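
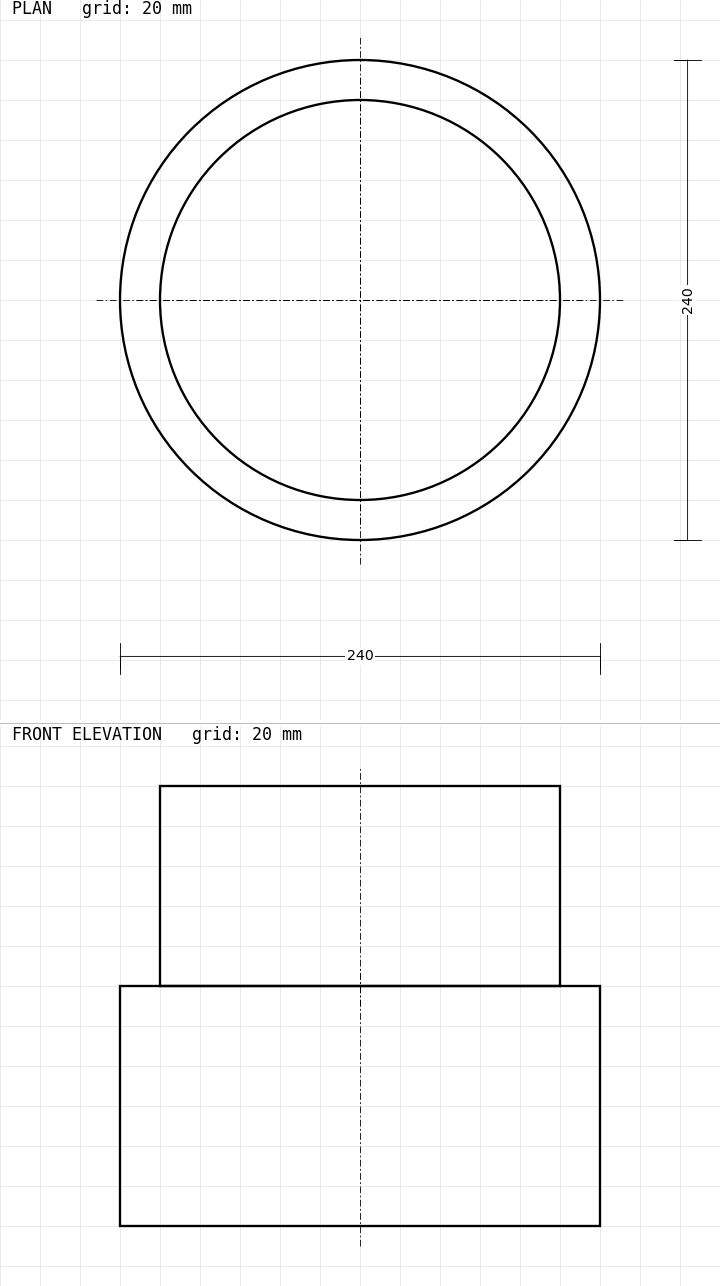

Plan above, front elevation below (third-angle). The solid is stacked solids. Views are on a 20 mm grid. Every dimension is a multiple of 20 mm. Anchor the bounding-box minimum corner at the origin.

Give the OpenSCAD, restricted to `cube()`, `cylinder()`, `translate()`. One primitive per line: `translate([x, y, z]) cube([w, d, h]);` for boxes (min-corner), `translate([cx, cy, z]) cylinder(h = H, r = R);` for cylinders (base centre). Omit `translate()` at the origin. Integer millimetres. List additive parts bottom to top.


translate([120, 120, 0]) cylinder(h = 120, r = 120);
translate([120, 120, 120]) cylinder(h = 100, r = 100);


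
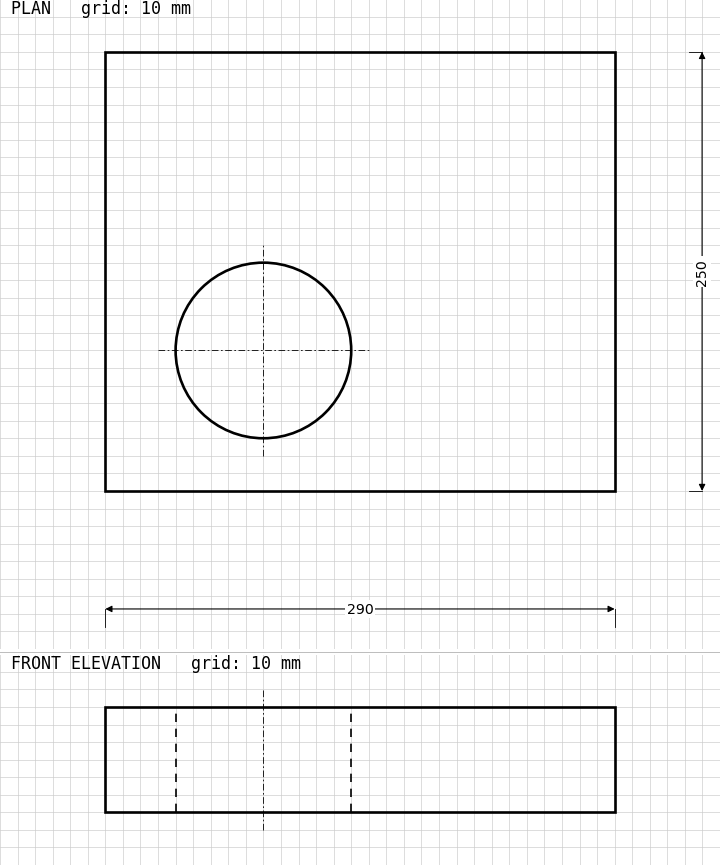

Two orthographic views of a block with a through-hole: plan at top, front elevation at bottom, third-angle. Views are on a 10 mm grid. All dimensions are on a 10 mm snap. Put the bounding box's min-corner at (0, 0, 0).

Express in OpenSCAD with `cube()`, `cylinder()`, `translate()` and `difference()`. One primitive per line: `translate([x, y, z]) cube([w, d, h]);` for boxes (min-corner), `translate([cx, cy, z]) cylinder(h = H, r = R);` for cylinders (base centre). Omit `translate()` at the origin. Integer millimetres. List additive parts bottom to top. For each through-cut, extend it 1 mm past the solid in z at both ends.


difference() {
  cube([290, 250, 60]);
  translate([90, 80, -1]) cylinder(h = 62, r = 50);
}


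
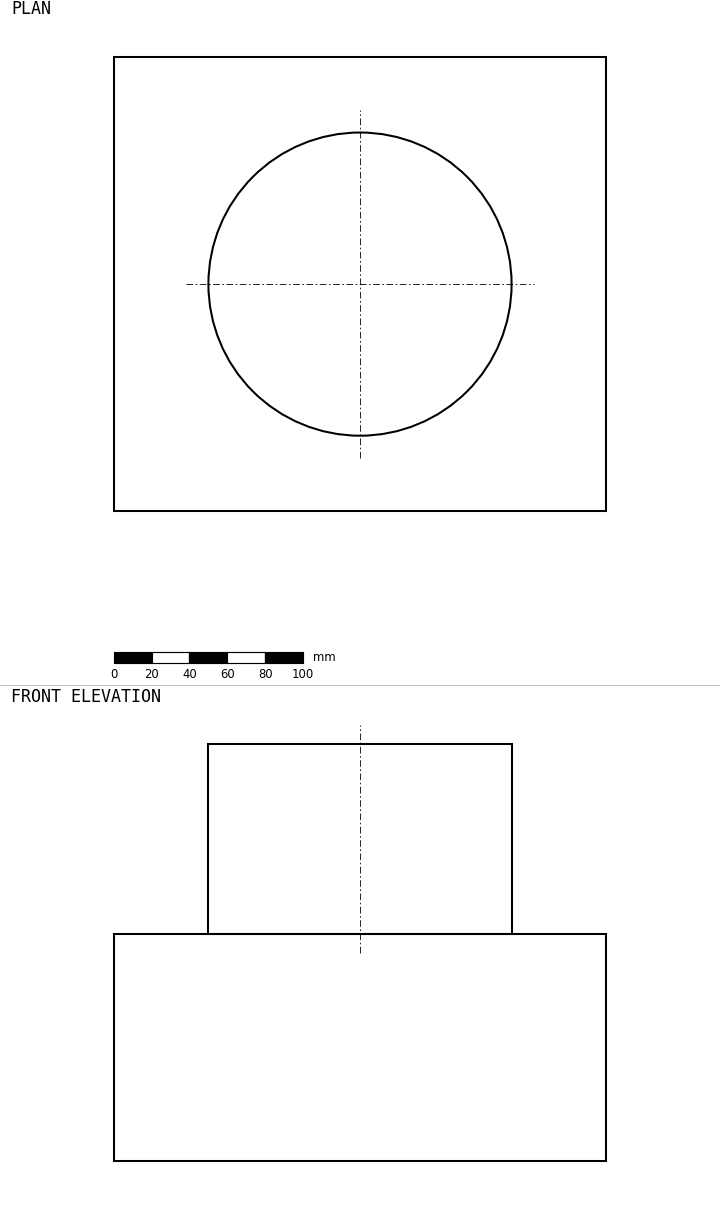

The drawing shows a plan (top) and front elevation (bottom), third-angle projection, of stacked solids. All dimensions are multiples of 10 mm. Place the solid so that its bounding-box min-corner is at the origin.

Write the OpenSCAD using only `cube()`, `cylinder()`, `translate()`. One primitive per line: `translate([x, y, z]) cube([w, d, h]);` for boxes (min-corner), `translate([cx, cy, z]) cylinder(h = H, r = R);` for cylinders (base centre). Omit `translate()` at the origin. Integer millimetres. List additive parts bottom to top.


cube([260, 240, 120]);
translate([130, 120, 120]) cylinder(h = 100, r = 80);


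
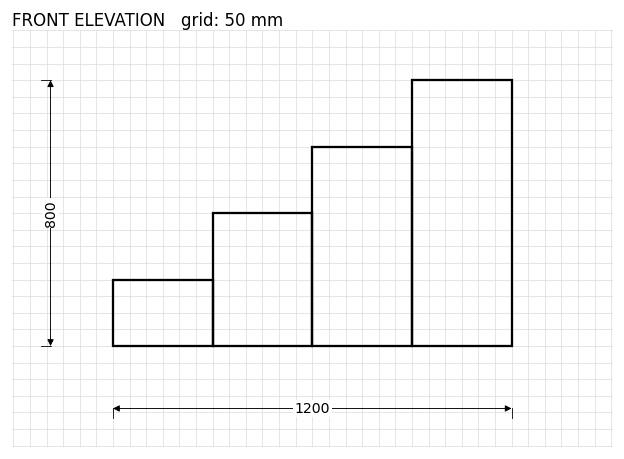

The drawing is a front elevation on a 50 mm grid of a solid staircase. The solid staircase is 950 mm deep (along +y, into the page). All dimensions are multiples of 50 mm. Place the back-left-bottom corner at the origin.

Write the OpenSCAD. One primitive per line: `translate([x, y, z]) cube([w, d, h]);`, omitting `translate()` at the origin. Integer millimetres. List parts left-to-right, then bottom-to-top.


cube([300, 950, 200]);
translate([300, 0, 0]) cube([300, 950, 400]);
translate([600, 0, 0]) cube([300, 950, 600]);
translate([900, 0, 0]) cube([300, 950, 800]);


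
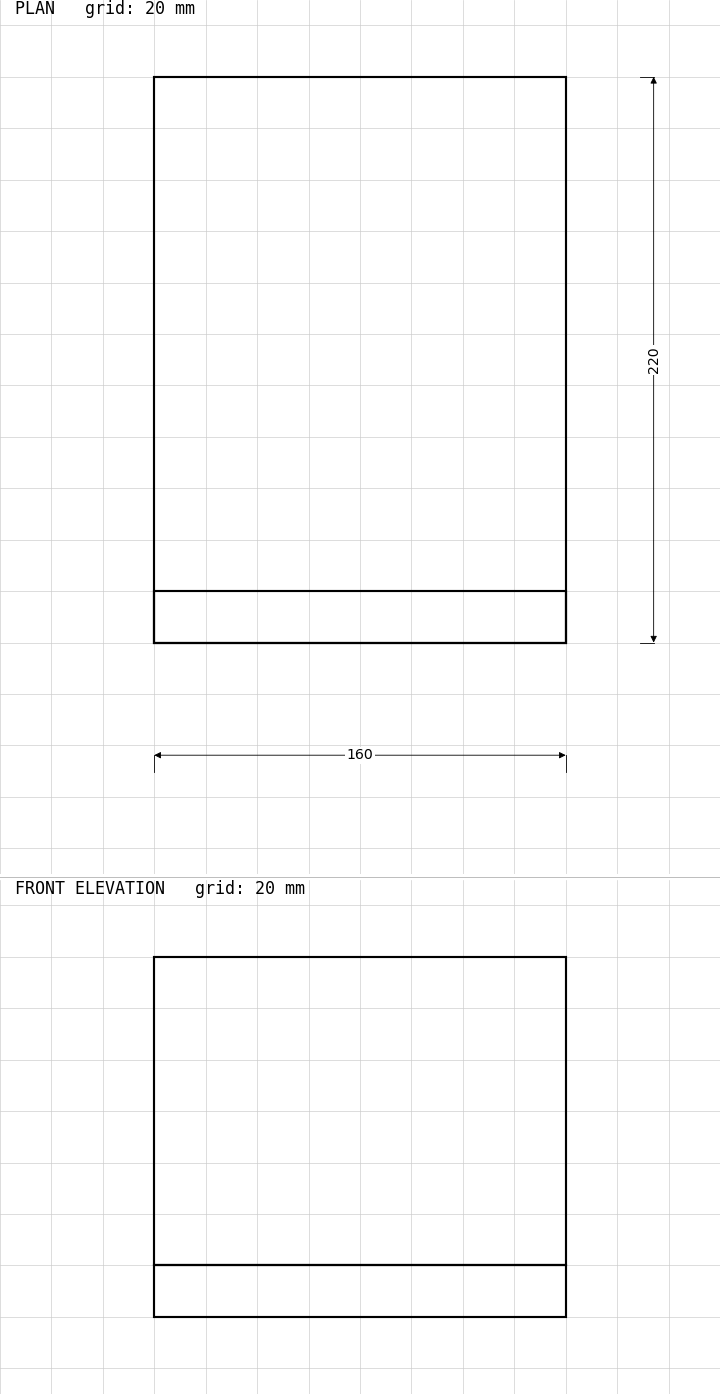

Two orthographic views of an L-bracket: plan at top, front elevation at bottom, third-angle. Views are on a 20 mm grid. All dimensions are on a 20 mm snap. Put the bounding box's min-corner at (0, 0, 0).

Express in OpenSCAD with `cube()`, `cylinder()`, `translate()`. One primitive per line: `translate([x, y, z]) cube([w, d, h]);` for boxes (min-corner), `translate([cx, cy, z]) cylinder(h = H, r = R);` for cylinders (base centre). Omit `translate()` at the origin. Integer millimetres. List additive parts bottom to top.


cube([160, 220, 20]);
translate([0, 0, 20]) cube([160, 20, 120]);


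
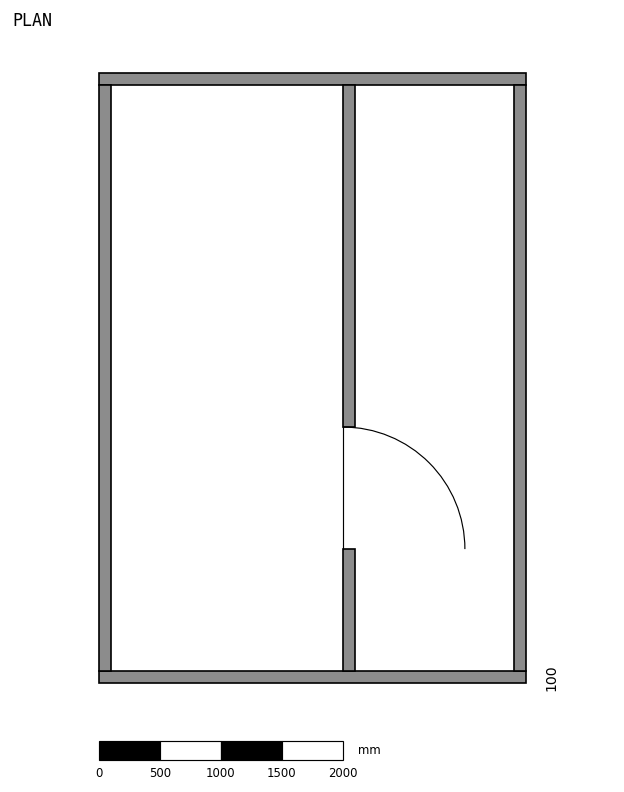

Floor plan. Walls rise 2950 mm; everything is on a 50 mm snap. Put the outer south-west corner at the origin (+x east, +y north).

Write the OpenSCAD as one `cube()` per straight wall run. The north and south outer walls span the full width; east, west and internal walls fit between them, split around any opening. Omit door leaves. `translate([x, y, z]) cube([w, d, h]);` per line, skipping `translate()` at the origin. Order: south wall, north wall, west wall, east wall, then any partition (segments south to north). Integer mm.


cube([3500, 100, 2950]);
translate([0, 4900, 0]) cube([3500, 100, 2950]);
translate([0, 100, 0]) cube([100, 4800, 2950]);
translate([3400, 100, 0]) cube([100, 4800, 2950]);
translate([2000, 100, 0]) cube([100, 1000, 2950]);
translate([2000, 2100, 0]) cube([100, 2800, 2950]);


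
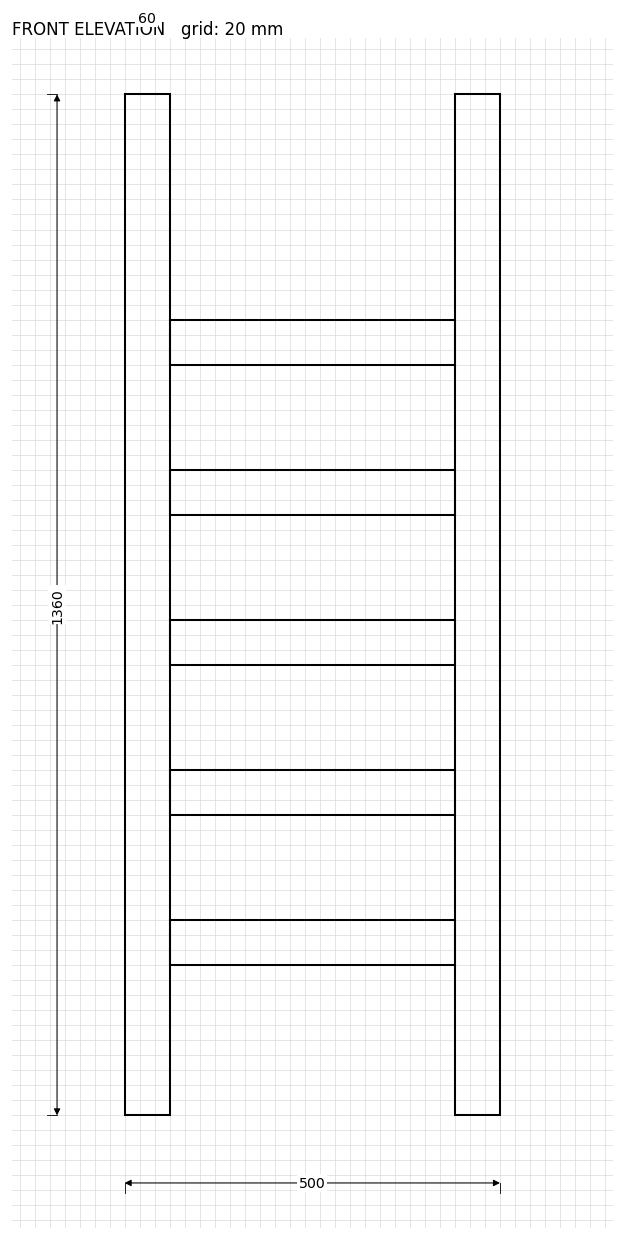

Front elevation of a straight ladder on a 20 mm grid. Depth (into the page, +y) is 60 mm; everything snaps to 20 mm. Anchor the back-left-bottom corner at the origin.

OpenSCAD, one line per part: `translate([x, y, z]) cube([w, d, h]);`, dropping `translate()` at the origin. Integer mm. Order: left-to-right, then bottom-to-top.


cube([60, 60, 1360]);
translate([60, 0, 200]) cube([380, 60, 60]);
translate([60, 0, 400]) cube([380, 60, 60]);
translate([60, 0, 600]) cube([380, 60, 60]);
translate([60, 0, 800]) cube([380, 60, 60]);
translate([60, 0, 1000]) cube([380, 60, 60]);
translate([440, 0, 0]) cube([60, 60, 1360]);


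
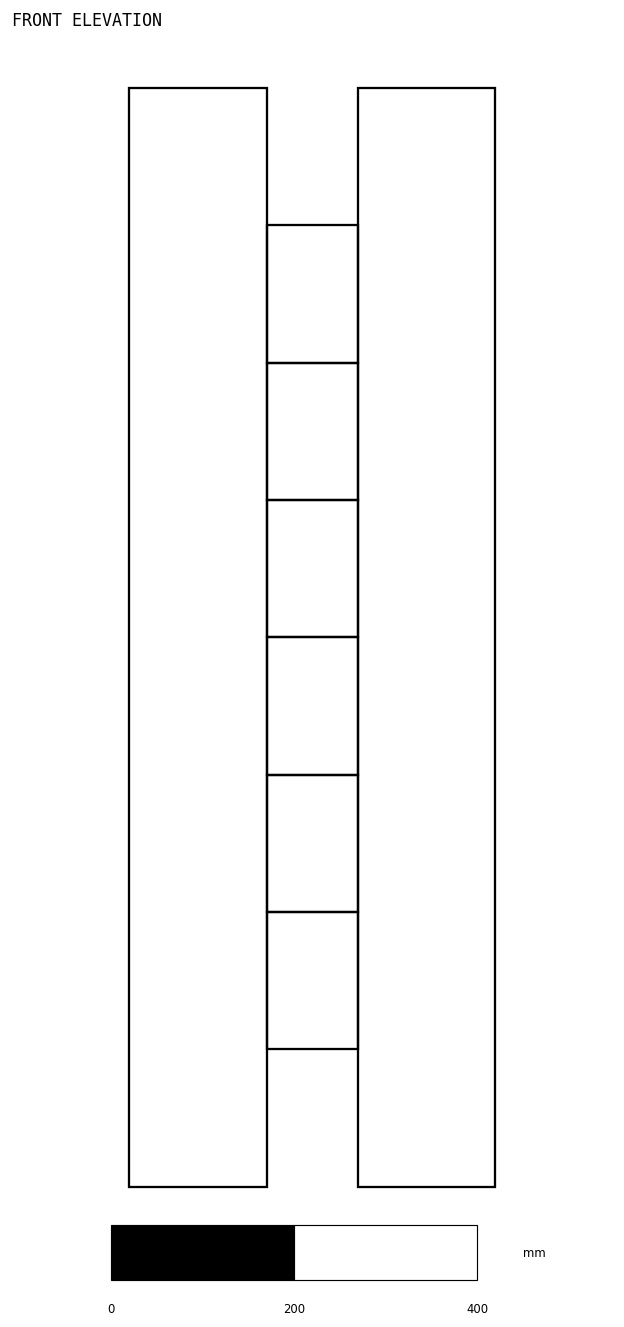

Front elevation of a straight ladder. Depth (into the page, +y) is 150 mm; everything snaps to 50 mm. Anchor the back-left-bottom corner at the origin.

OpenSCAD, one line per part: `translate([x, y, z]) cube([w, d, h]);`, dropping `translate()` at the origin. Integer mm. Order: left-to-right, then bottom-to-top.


cube([150, 150, 1200]);
translate([150, 0, 150]) cube([100, 150, 150]);
translate([150, 0, 300]) cube([100, 150, 150]);
translate([150, 0, 450]) cube([100, 150, 150]);
translate([150, 0, 600]) cube([100, 150, 150]);
translate([150, 0, 750]) cube([100, 150, 150]);
translate([150, 0, 900]) cube([100, 150, 150]);
translate([250, 0, 0]) cube([150, 150, 1200]);


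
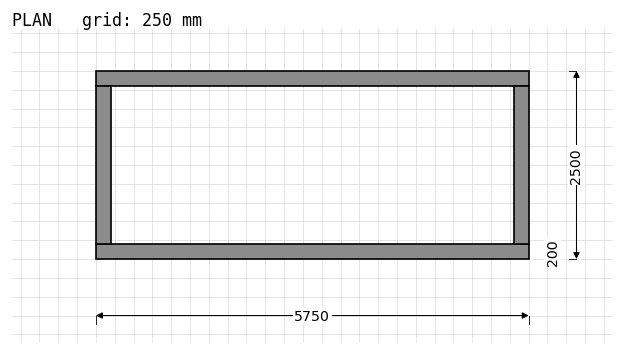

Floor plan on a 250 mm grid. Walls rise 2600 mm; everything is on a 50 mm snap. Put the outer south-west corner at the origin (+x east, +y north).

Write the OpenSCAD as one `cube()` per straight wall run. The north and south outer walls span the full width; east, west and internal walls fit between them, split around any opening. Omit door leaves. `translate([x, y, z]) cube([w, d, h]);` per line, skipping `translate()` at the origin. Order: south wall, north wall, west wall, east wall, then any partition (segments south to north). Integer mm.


cube([5750, 200, 2600]);
translate([0, 2300, 0]) cube([5750, 200, 2600]);
translate([0, 200, 0]) cube([200, 2100, 2600]);
translate([5550, 200, 0]) cube([200, 2100, 2600]);


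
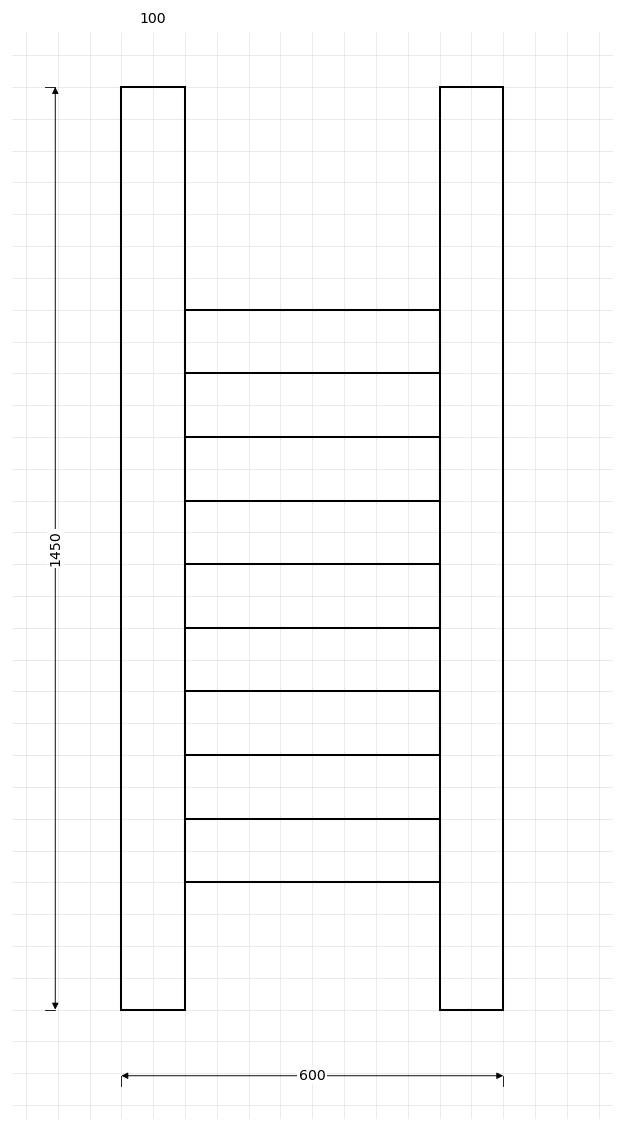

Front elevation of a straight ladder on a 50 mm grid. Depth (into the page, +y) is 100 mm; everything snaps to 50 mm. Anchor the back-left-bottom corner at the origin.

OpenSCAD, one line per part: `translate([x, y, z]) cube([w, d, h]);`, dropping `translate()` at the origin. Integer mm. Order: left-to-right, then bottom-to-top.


cube([100, 100, 1450]);
translate([100, 0, 200]) cube([400, 100, 100]);
translate([100, 0, 400]) cube([400, 100, 100]);
translate([100, 0, 600]) cube([400, 100, 100]);
translate([100, 0, 800]) cube([400, 100, 100]);
translate([100, 0, 1000]) cube([400, 100, 100]);
translate([500, 0, 0]) cube([100, 100, 1450]);


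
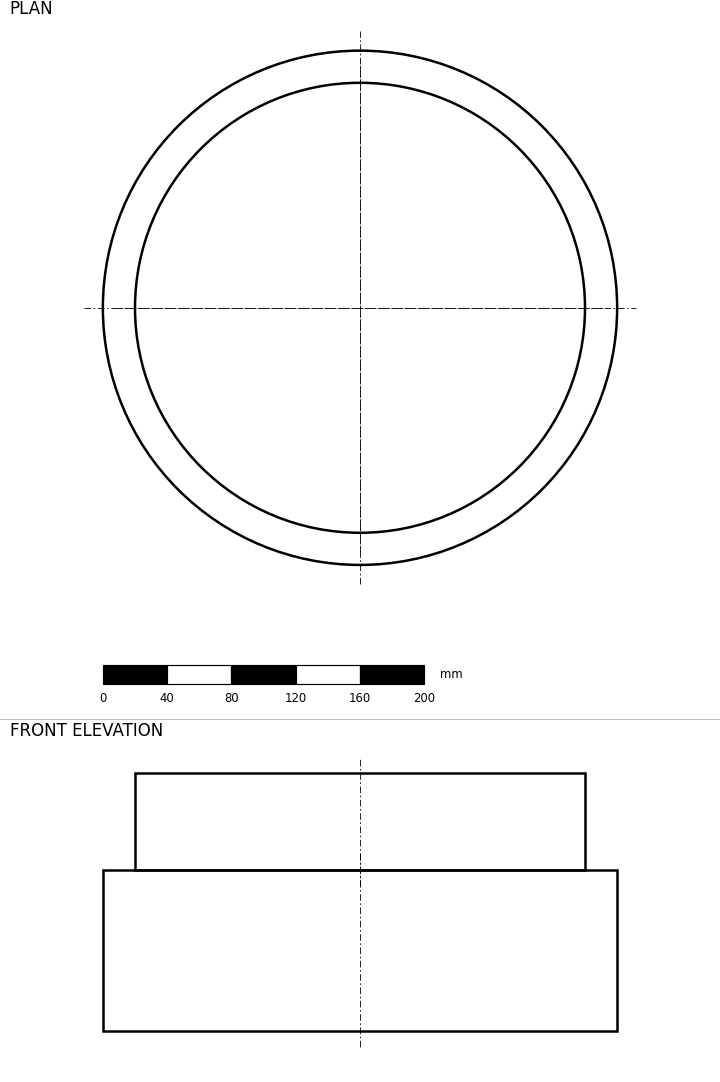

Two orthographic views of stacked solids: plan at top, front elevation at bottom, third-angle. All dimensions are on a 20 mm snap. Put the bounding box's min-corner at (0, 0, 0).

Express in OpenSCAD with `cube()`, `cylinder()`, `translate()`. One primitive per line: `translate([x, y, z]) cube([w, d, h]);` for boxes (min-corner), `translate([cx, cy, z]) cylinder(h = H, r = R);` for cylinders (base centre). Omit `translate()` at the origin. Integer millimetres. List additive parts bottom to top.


translate([160, 160, 0]) cylinder(h = 100, r = 160);
translate([160, 160, 100]) cylinder(h = 60, r = 140);


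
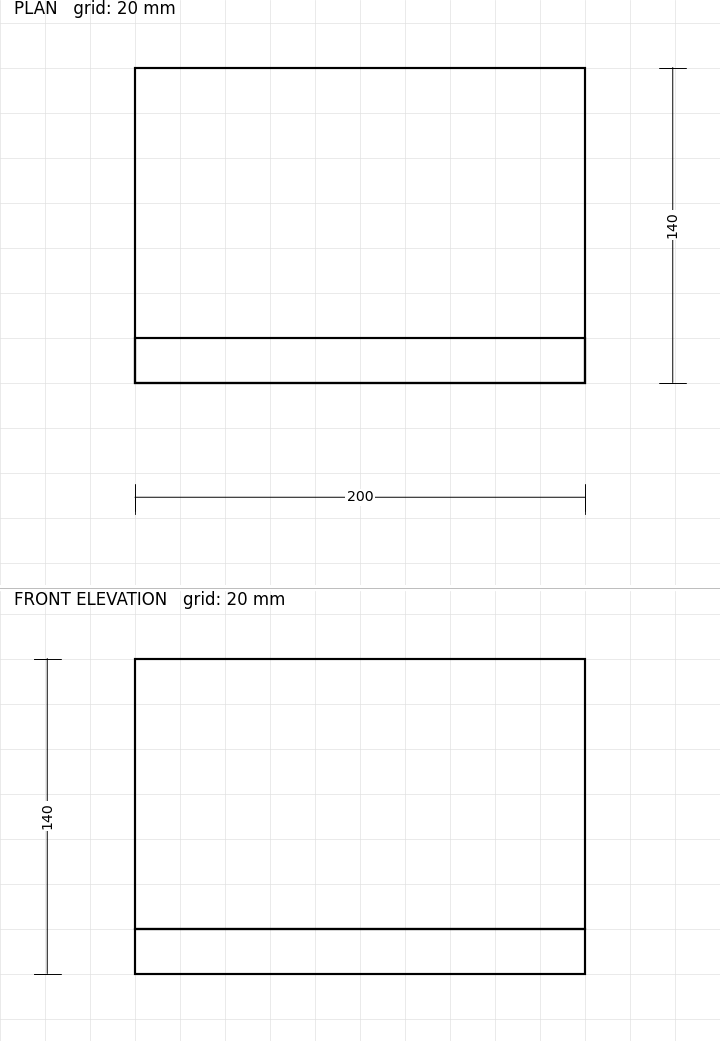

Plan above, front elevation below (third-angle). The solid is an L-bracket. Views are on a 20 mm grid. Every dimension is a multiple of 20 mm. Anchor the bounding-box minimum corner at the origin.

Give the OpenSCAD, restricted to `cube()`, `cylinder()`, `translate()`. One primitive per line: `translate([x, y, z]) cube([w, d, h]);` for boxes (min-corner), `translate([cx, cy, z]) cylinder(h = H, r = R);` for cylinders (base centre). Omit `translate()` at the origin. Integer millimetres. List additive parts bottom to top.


cube([200, 140, 20]);
translate([0, 0, 20]) cube([200, 20, 120]);


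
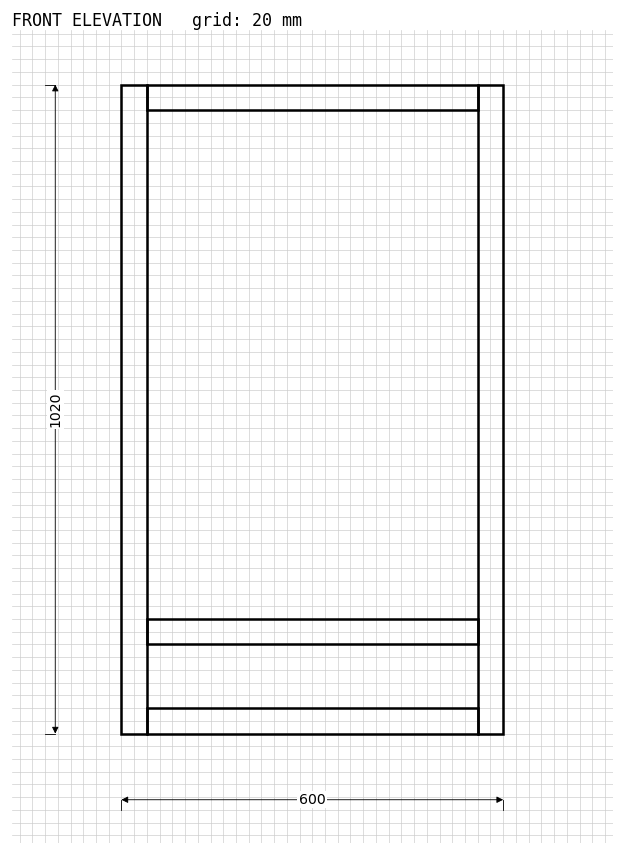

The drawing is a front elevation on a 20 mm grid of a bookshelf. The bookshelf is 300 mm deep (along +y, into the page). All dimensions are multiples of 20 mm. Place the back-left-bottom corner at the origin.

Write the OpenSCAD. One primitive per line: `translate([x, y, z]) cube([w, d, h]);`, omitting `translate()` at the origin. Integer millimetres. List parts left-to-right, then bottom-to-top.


cube([40, 300, 1020]);
translate([40, 0, 0]) cube([520, 300, 40]);
translate([40, 0, 140]) cube([520, 300, 40]);
translate([40, 0, 980]) cube([520, 300, 40]);
translate([560, 0, 0]) cube([40, 300, 1020]);


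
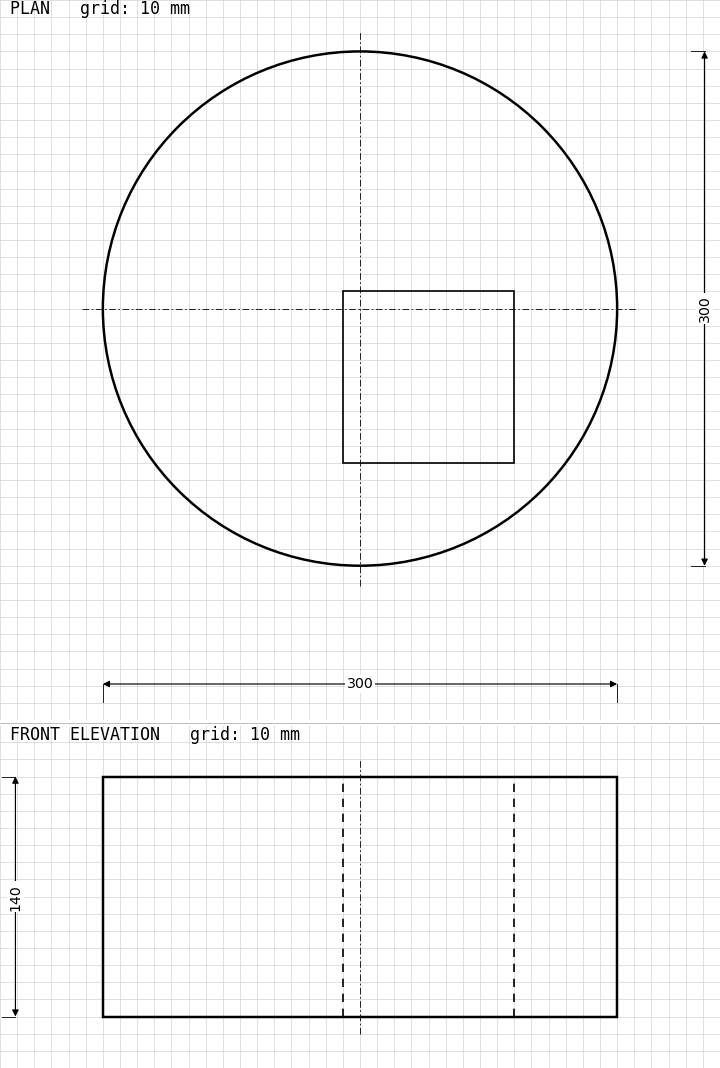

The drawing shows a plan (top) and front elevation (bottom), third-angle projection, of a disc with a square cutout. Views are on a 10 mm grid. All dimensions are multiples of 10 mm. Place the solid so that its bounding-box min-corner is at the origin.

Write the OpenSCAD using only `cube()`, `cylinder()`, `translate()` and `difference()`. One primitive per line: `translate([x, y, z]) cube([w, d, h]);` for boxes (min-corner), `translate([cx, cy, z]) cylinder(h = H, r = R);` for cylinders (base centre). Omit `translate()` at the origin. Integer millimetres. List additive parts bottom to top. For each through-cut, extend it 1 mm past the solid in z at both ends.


difference() {
  translate([150, 150, 0]) cylinder(h = 140, r = 150);
  translate([140, 60, -1]) cube([100, 100, 142]);
}


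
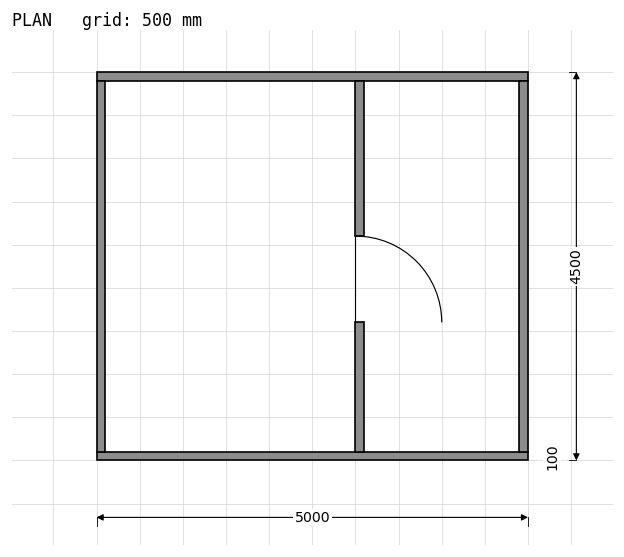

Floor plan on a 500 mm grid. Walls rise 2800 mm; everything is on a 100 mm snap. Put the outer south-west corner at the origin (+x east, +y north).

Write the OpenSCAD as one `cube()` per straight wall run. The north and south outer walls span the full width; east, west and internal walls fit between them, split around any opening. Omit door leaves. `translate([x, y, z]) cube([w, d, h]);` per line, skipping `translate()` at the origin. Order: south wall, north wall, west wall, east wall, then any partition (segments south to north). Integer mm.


cube([5000, 100, 2800]);
translate([0, 4400, 0]) cube([5000, 100, 2800]);
translate([0, 100, 0]) cube([100, 4300, 2800]);
translate([4900, 100, 0]) cube([100, 4300, 2800]);
translate([3000, 100, 0]) cube([100, 1500, 2800]);
translate([3000, 2600, 0]) cube([100, 1800, 2800]);


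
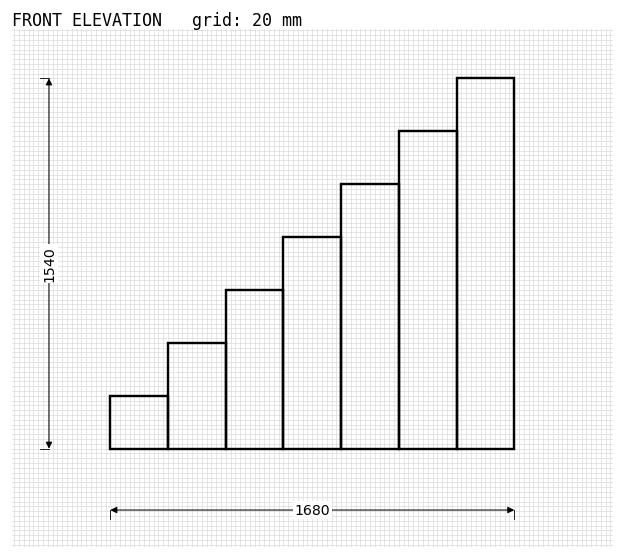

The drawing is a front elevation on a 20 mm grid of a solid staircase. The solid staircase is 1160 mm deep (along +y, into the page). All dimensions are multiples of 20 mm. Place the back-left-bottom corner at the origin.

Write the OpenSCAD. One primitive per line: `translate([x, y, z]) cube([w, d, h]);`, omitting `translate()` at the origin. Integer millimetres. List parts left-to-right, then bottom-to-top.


cube([240, 1160, 220]);
translate([240, 0, 0]) cube([240, 1160, 440]);
translate([480, 0, 0]) cube([240, 1160, 660]);
translate([720, 0, 0]) cube([240, 1160, 880]);
translate([960, 0, 0]) cube([240, 1160, 1100]);
translate([1200, 0, 0]) cube([240, 1160, 1320]);
translate([1440, 0, 0]) cube([240, 1160, 1540]);


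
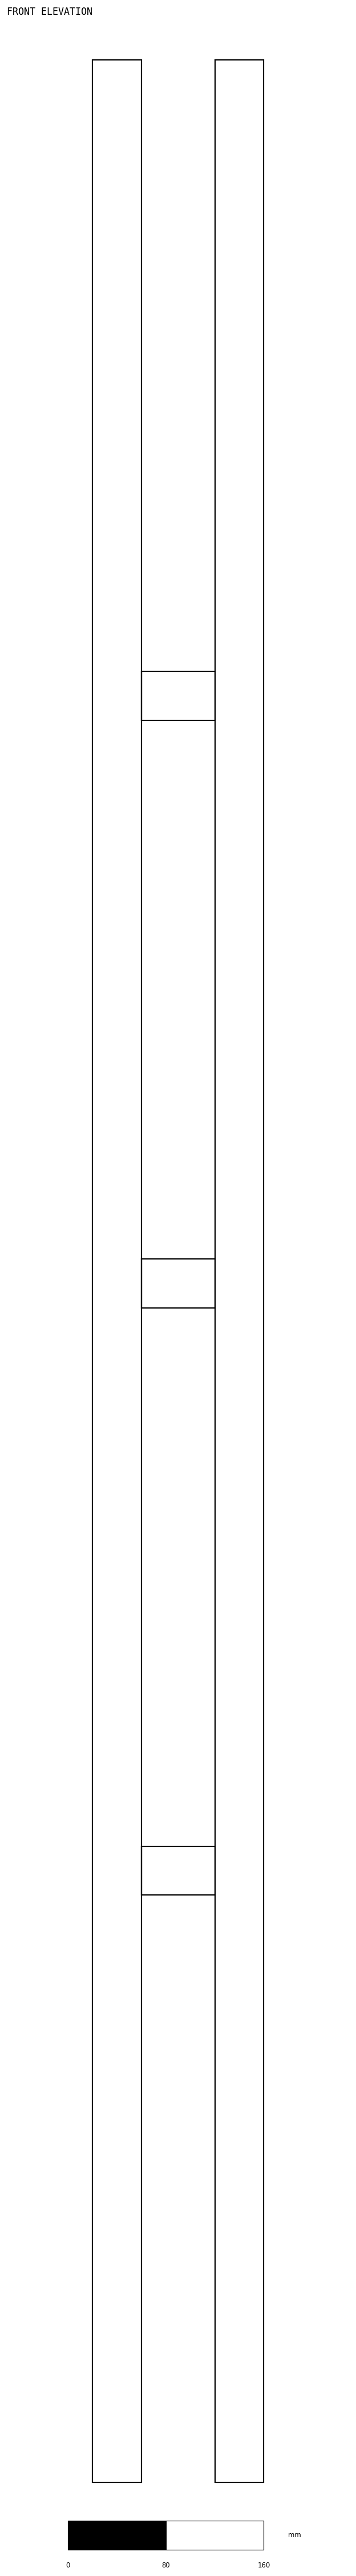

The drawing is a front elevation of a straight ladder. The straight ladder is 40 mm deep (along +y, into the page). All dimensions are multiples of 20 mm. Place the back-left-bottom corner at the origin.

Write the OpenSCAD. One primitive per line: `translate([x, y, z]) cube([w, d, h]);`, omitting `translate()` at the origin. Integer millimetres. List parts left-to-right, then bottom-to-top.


cube([40, 40, 1980]);
translate([40, 0, 480]) cube([60, 40, 40]);
translate([40, 0, 960]) cube([60, 40, 40]);
translate([40, 0, 1440]) cube([60, 40, 40]);
translate([100, 0, 0]) cube([40, 40, 1980]);


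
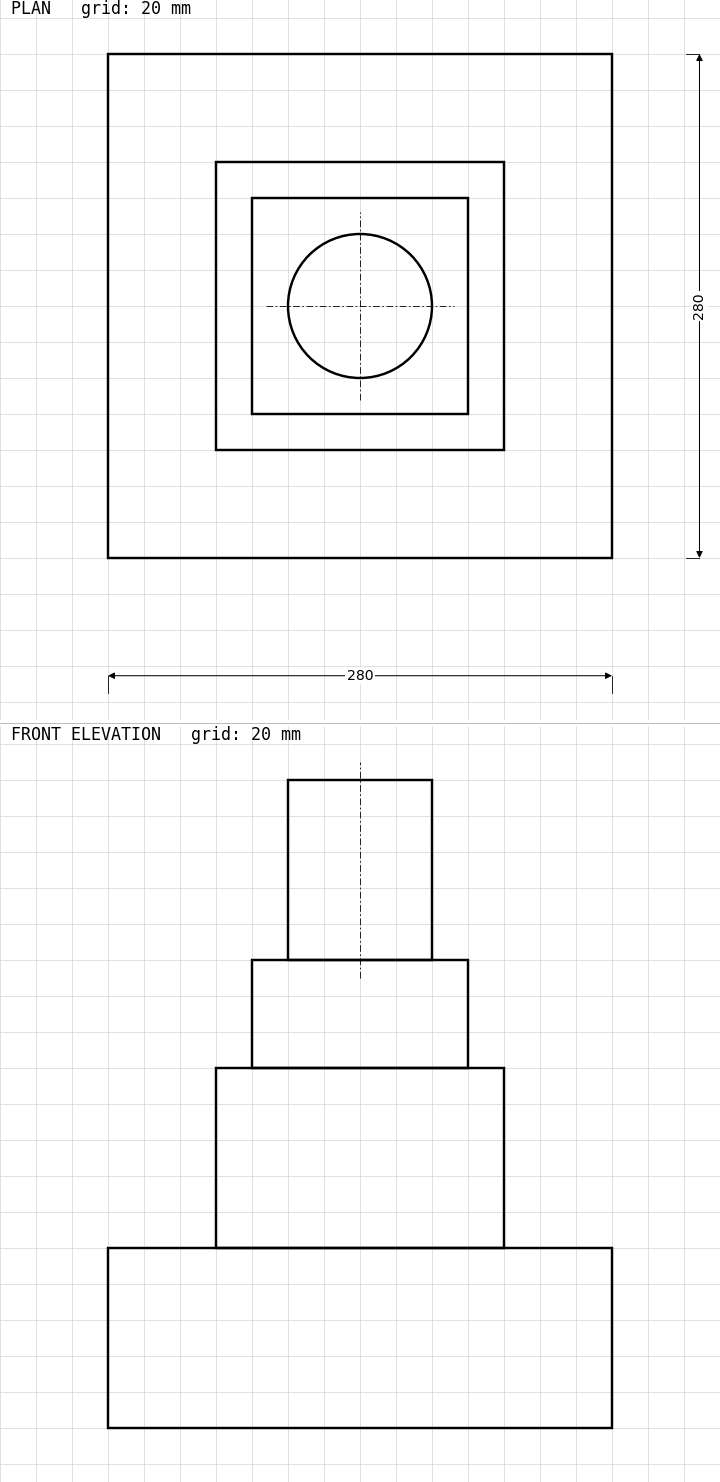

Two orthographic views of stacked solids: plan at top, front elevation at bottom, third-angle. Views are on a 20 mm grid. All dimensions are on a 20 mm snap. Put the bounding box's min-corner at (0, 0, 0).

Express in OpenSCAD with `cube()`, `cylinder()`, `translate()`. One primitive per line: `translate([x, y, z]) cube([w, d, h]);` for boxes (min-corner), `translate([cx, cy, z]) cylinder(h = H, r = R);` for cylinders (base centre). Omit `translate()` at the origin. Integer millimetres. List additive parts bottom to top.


cube([280, 280, 100]);
translate([60, 60, 100]) cube([160, 160, 100]);
translate([80, 80, 200]) cube([120, 120, 60]);
translate([140, 140, 260]) cylinder(h = 100, r = 40);


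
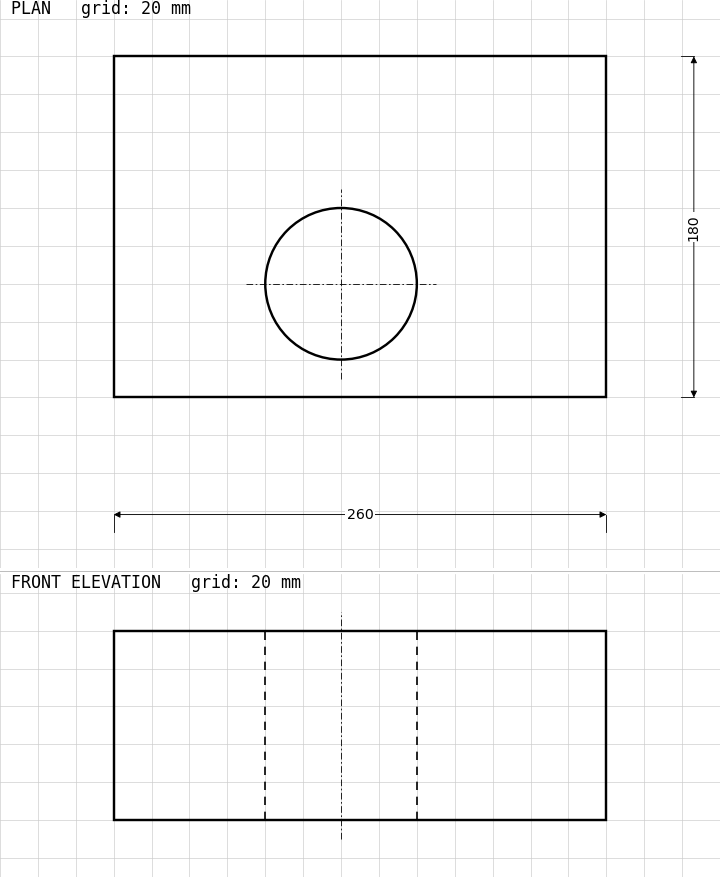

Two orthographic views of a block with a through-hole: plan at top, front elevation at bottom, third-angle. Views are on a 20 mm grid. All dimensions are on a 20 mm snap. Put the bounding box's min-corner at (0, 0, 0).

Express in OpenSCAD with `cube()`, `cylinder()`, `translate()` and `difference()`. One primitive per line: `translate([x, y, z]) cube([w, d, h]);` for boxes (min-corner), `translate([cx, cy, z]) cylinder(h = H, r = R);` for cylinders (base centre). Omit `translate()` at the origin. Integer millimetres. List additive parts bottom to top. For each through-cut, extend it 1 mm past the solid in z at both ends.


difference() {
  cube([260, 180, 100]);
  translate([120, 60, -1]) cylinder(h = 102, r = 40);
}


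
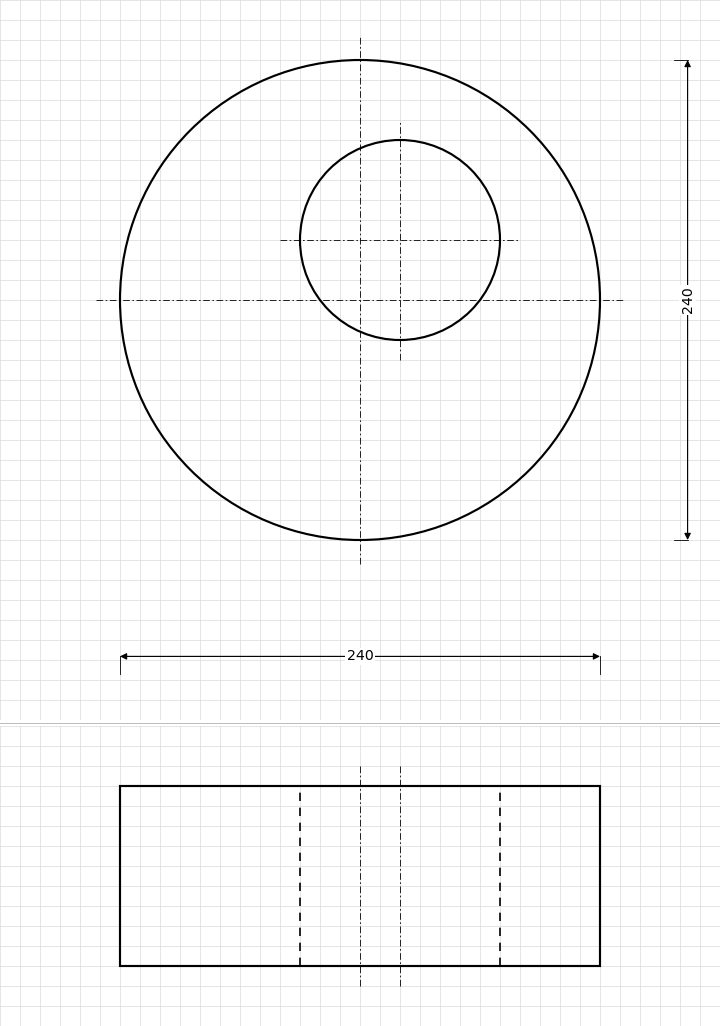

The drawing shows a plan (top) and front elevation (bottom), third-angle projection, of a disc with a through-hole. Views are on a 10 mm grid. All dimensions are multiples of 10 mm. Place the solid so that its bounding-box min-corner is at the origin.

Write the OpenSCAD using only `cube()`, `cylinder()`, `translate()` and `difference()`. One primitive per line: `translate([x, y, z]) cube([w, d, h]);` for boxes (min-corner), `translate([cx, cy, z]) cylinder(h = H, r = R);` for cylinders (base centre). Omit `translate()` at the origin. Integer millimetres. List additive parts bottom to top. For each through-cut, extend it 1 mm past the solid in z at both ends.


difference() {
  translate([120, 120, 0]) cylinder(h = 90, r = 120);
  translate([140, 150, -1]) cylinder(h = 92, r = 50);
}


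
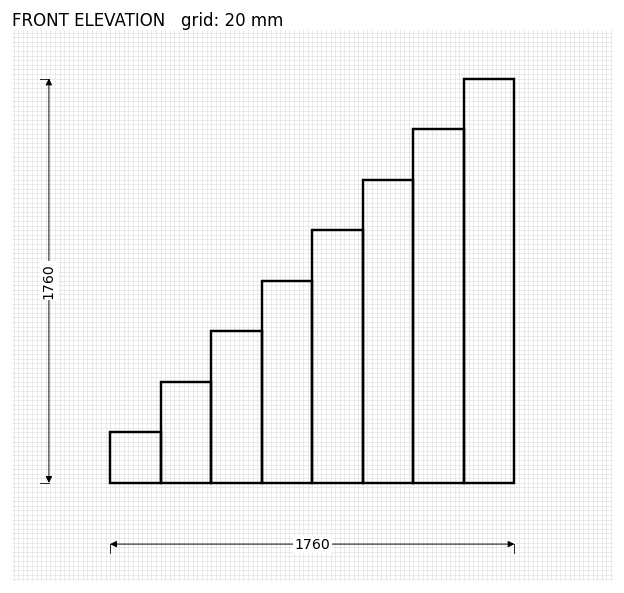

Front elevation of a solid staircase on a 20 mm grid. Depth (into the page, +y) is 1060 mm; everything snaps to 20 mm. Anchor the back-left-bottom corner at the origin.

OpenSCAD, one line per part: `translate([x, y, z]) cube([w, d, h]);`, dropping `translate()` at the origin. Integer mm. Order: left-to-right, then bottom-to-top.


cube([220, 1060, 220]);
translate([220, 0, 0]) cube([220, 1060, 440]);
translate([440, 0, 0]) cube([220, 1060, 660]);
translate([660, 0, 0]) cube([220, 1060, 880]);
translate([880, 0, 0]) cube([220, 1060, 1100]);
translate([1100, 0, 0]) cube([220, 1060, 1320]);
translate([1320, 0, 0]) cube([220, 1060, 1540]);
translate([1540, 0, 0]) cube([220, 1060, 1760]);


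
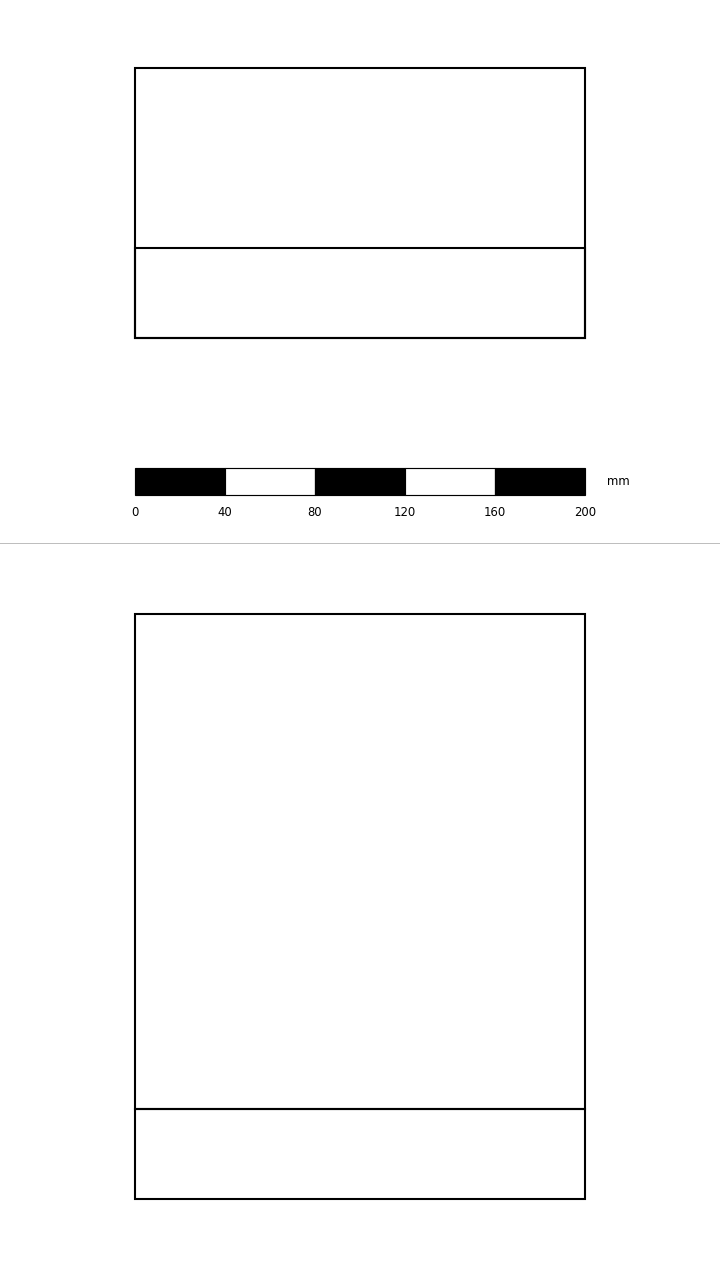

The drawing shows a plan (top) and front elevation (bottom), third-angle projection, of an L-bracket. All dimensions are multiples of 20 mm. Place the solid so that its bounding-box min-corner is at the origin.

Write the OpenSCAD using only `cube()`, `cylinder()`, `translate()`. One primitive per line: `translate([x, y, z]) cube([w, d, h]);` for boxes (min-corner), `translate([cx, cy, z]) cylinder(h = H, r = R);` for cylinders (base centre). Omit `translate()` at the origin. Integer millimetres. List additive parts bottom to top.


cube([200, 120, 40]);
translate([0, 0, 40]) cube([200, 40, 220]);


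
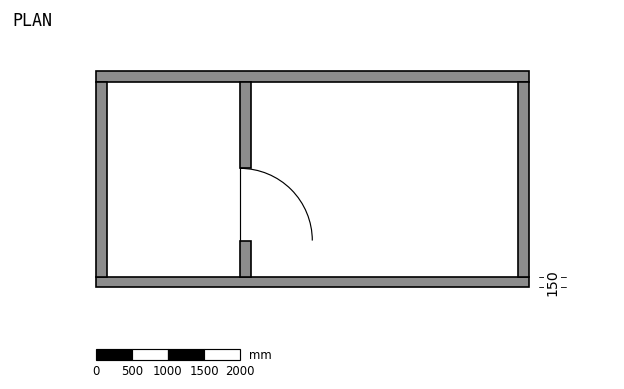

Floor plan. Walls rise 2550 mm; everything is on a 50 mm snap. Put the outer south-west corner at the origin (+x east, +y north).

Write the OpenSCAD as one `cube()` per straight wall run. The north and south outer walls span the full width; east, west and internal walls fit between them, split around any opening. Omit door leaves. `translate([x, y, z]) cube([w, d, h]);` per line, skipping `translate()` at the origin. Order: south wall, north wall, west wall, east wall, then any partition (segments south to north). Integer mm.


cube([6000, 150, 2550]);
translate([0, 2850, 0]) cube([6000, 150, 2550]);
translate([0, 150, 0]) cube([150, 2700, 2550]);
translate([5850, 150, 0]) cube([150, 2700, 2550]);
translate([2000, 150, 0]) cube([150, 500, 2550]);
translate([2000, 1650, 0]) cube([150, 1200, 2550]);


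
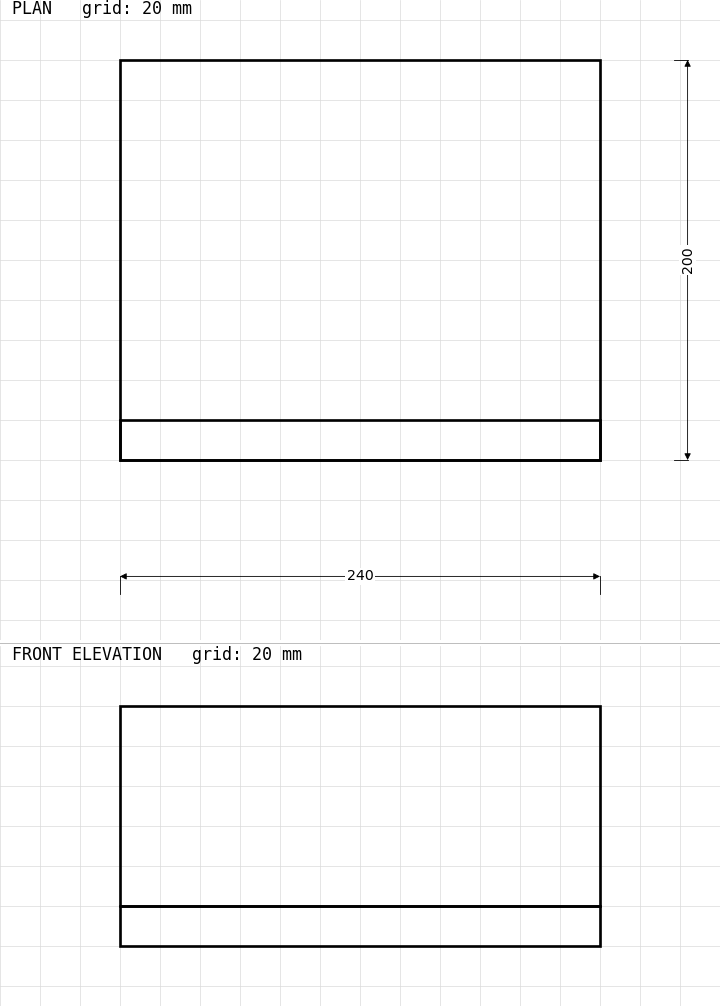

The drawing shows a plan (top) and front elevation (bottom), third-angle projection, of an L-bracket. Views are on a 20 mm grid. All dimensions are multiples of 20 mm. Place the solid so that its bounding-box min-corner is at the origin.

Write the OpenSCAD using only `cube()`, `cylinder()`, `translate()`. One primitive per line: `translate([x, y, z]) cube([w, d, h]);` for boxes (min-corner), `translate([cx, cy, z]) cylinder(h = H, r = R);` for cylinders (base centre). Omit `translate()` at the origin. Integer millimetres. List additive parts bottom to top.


cube([240, 200, 20]);
translate([0, 0, 20]) cube([240, 20, 100]);


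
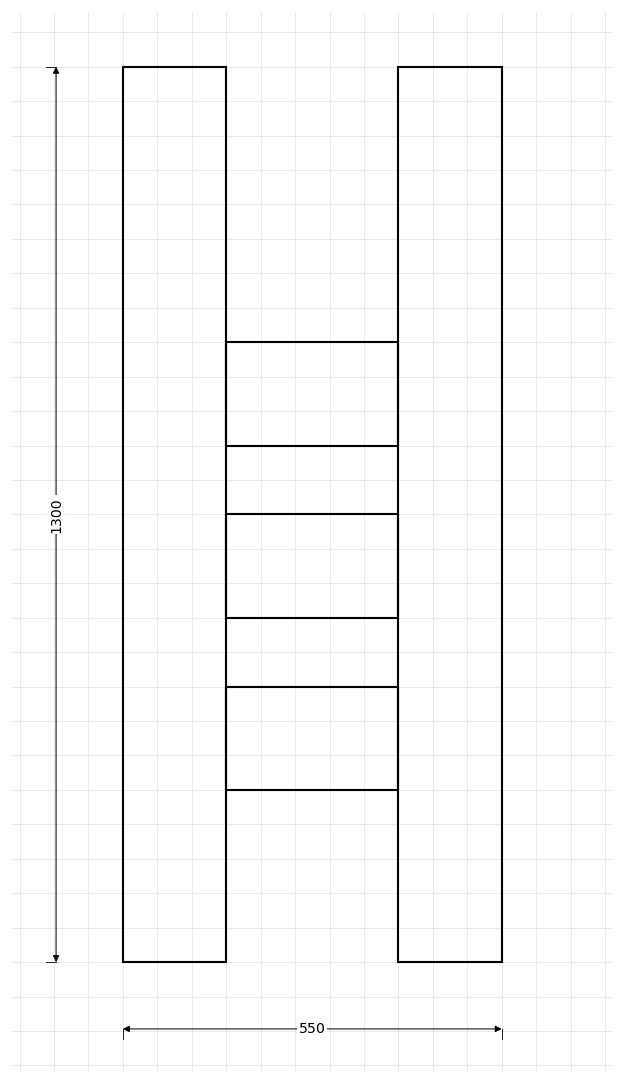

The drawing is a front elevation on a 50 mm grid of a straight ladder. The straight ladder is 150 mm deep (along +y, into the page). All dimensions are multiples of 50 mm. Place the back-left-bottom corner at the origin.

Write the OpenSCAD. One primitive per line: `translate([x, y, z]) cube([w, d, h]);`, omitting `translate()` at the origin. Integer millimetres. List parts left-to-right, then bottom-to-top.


cube([150, 150, 1300]);
translate([150, 0, 250]) cube([250, 150, 150]);
translate([150, 0, 500]) cube([250, 150, 150]);
translate([150, 0, 750]) cube([250, 150, 150]);
translate([400, 0, 0]) cube([150, 150, 1300]);


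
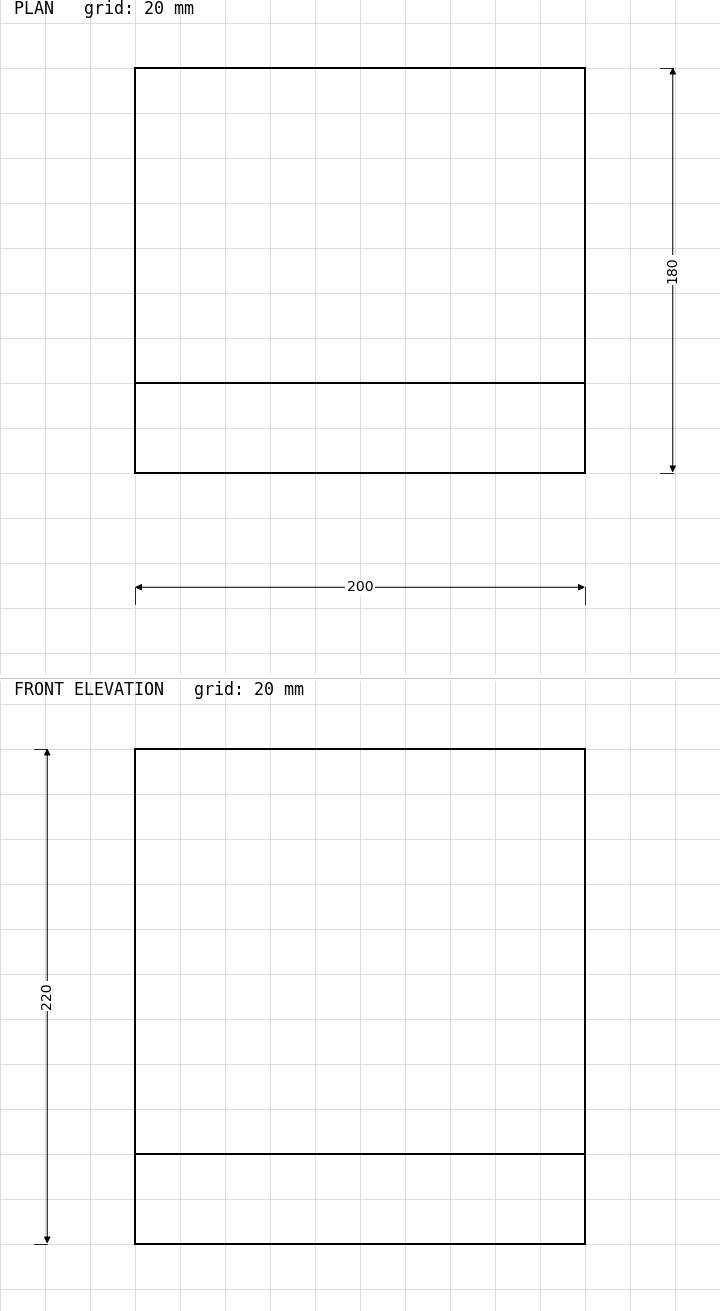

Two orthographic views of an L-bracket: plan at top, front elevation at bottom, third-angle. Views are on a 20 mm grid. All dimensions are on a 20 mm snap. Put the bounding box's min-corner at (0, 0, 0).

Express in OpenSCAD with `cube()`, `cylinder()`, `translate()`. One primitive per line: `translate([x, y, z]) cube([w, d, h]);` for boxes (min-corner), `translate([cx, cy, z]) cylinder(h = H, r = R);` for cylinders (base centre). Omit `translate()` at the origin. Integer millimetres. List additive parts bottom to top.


cube([200, 180, 40]);
translate([0, 0, 40]) cube([200, 40, 180]);


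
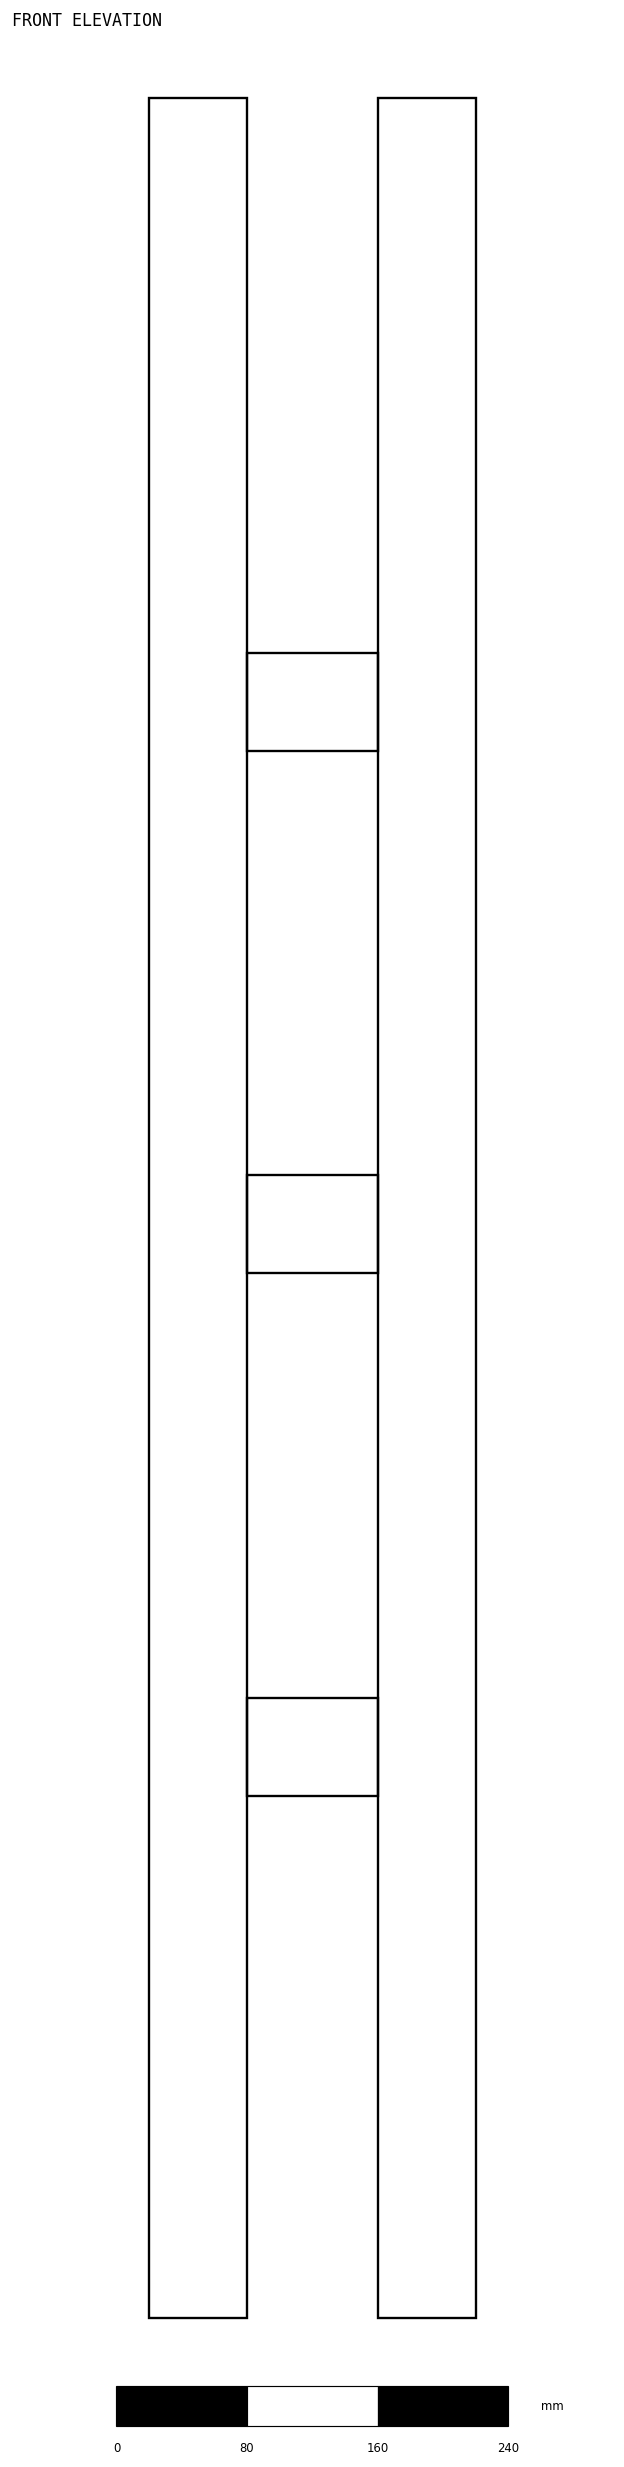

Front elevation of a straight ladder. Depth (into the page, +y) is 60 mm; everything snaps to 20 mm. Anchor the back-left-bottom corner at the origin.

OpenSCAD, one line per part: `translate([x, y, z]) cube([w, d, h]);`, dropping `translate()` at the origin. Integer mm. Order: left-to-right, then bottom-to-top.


cube([60, 60, 1360]);
translate([60, 0, 320]) cube([80, 60, 60]);
translate([60, 0, 640]) cube([80, 60, 60]);
translate([60, 0, 960]) cube([80, 60, 60]);
translate([140, 0, 0]) cube([60, 60, 1360]);


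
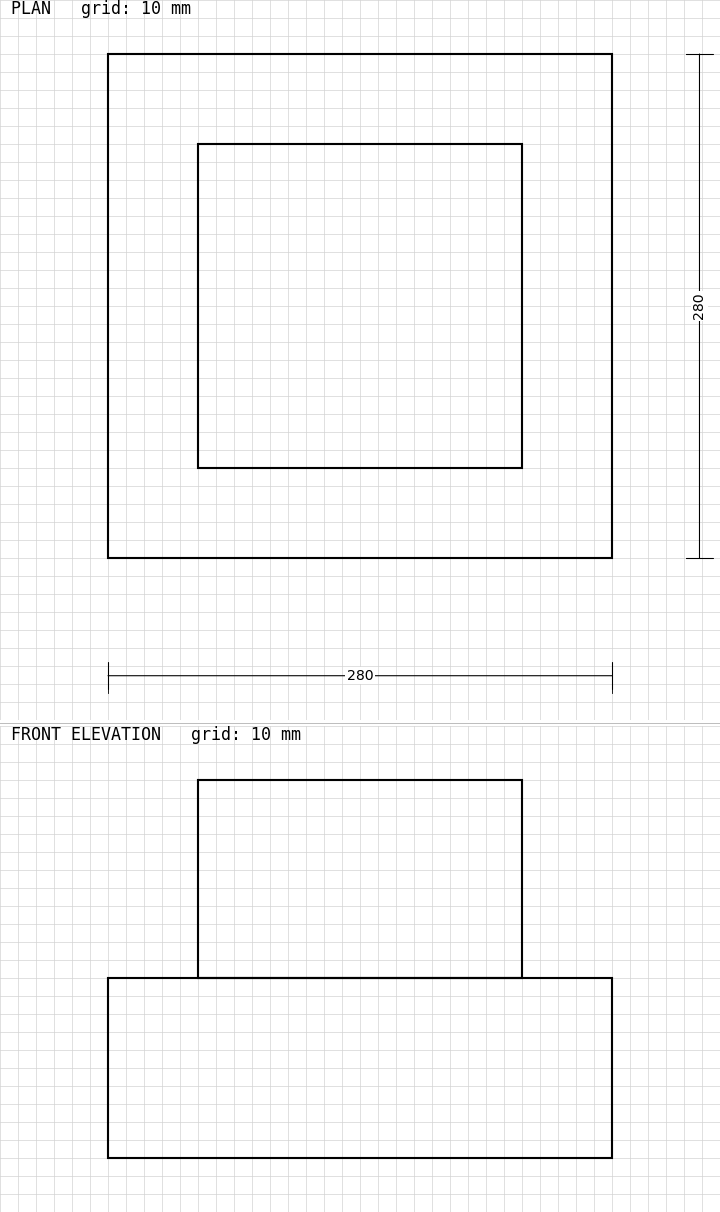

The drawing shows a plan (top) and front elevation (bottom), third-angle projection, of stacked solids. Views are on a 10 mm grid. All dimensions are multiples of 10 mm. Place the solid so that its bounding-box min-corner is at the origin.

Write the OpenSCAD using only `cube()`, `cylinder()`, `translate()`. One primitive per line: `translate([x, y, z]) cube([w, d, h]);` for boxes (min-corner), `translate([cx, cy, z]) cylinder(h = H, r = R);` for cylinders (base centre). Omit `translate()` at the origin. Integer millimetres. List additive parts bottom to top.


cube([280, 280, 100]);
translate([50, 50, 100]) cube([180, 180, 110]);


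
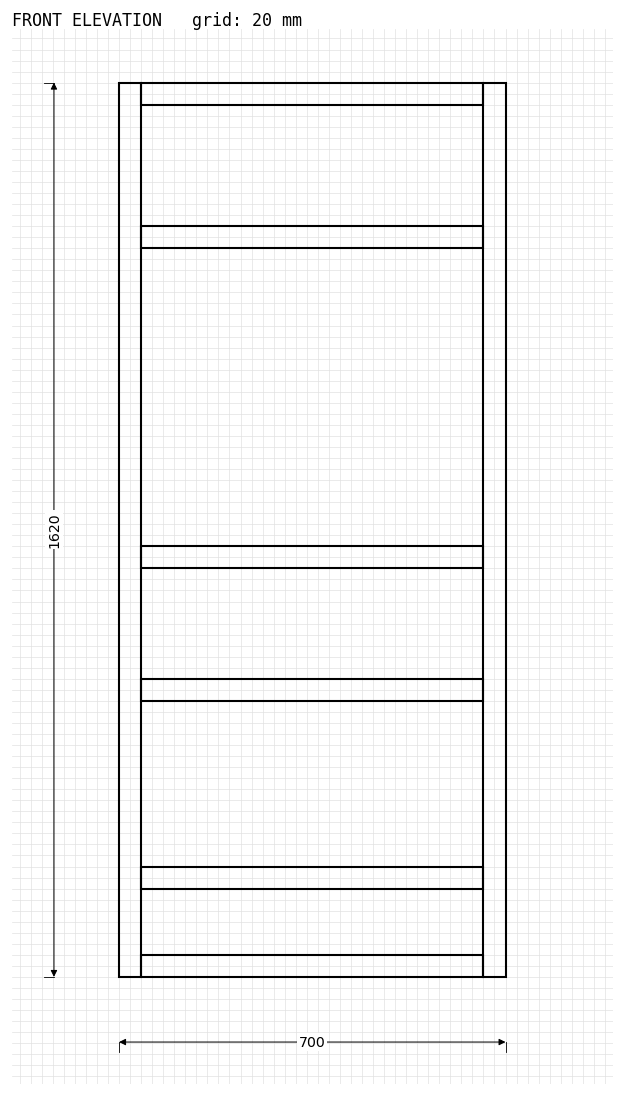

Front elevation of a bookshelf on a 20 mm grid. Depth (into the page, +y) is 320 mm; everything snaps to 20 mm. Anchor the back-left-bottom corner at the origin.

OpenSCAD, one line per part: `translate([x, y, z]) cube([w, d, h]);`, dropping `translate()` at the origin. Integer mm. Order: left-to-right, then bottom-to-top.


cube([40, 320, 1620]);
translate([40, 0, 0]) cube([620, 320, 40]);
translate([40, 0, 160]) cube([620, 320, 40]);
translate([40, 0, 500]) cube([620, 320, 40]);
translate([40, 0, 740]) cube([620, 320, 40]);
translate([40, 0, 1320]) cube([620, 320, 40]);
translate([40, 0, 1580]) cube([620, 320, 40]);
translate([660, 0, 0]) cube([40, 320, 1620]);


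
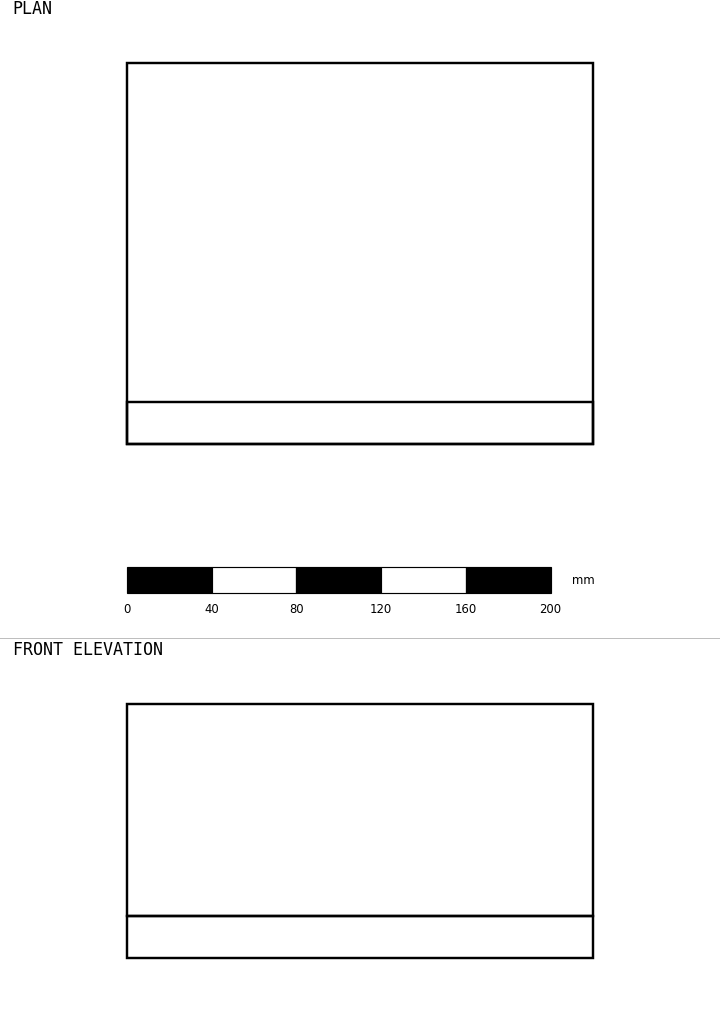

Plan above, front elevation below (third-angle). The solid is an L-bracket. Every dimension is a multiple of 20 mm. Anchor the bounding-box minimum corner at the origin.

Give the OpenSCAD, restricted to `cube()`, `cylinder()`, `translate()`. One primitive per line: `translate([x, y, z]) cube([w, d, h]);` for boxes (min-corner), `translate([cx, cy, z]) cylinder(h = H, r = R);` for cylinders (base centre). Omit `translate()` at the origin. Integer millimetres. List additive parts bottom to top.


cube([220, 180, 20]);
translate([0, 0, 20]) cube([220, 20, 100]);


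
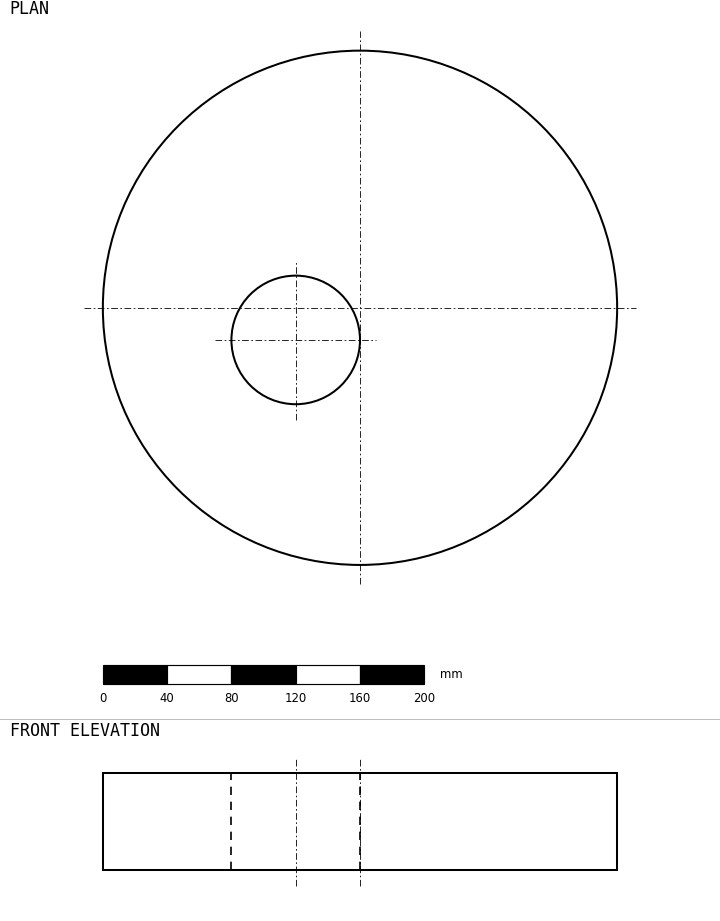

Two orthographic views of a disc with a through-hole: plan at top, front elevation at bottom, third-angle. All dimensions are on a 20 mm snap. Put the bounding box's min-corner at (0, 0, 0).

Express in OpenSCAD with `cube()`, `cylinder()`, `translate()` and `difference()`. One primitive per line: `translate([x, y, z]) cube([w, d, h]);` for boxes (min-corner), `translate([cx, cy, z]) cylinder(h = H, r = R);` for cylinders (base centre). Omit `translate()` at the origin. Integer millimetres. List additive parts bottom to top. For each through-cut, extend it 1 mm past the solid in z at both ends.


difference() {
  translate([160, 160, 0]) cylinder(h = 60, r = 160);
  translate([120, 140, -1]) cylinder(h = 62, r = 40);
}


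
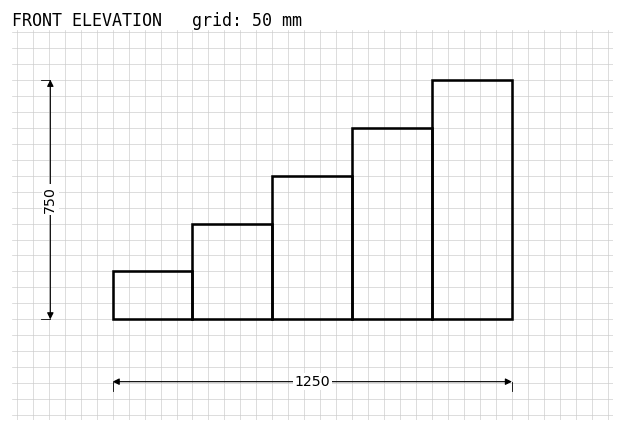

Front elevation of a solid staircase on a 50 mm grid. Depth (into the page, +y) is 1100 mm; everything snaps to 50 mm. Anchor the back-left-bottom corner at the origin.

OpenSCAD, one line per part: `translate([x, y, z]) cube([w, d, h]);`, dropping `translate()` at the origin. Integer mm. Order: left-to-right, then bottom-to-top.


cube([250, 1100, 150]);
translate([250, 0, 0]) cube([250, 1100, 300]);
translate([500, 0, 0]) cube([250, 1100, 450]);
translate([750, 0, 0]) cube([250, 1100, 600]);
translate([1000, 0, 0]) cube([250, 1100, 750]);


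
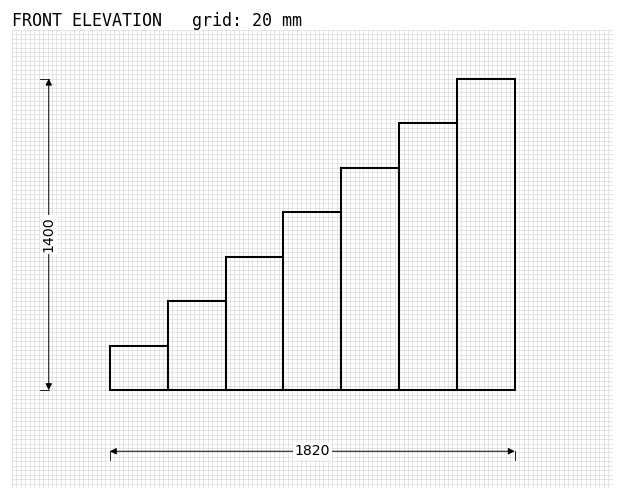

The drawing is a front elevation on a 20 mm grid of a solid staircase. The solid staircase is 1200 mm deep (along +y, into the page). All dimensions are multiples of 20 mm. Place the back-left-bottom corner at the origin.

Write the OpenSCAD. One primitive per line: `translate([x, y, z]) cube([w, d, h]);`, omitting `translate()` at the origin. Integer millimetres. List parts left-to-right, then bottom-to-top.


cube([260, 1200, 200]);
translate([260, 0, 0]) cube([260, 1200, 400]);
translate([520, 0, 0]) cube([260, 1200, 600]);
translate([780, 0, 0]) cube([260, 1200, 800]);
translate([1040, 0, 0]) cube([260, 1200, 1000]);
translate([1300, 0, 0]) cube([260, 1200, 1200]);
translate([1560, 0, 0]) cube([260, 1200, 1400]);


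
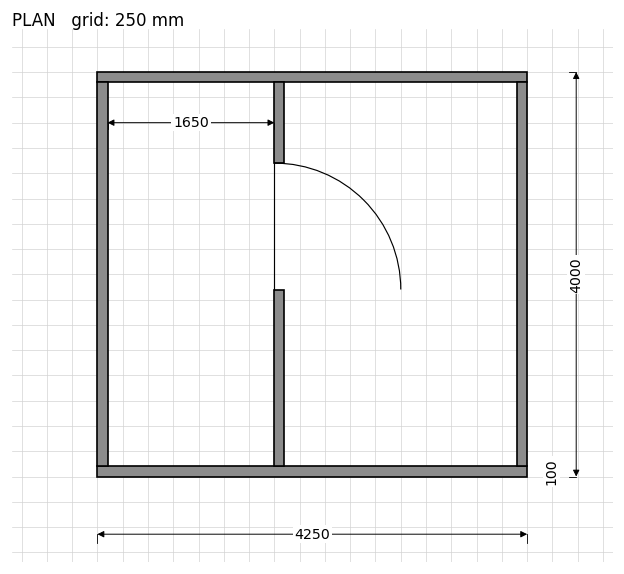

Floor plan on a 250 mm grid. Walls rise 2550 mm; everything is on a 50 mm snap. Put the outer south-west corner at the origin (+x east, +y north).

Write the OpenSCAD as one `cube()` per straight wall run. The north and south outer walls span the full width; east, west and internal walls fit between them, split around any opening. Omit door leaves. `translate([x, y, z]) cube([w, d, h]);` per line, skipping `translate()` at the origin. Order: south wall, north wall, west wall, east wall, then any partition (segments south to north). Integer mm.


cube([4250, 100, 2550]);
translate([0, 3900, 0]) cube([4250, 100, 2550]);
translate([0, 100, 0]) cube([100, 3800, 2550]);
translate([4150, 100, 0]) cube([100, 3800, 2550]);
translate([1750, 100, 0]) cube([100, 1750, 2550]);
translate([1750, 3100, 0]) cube([100, 800, 2550]);
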